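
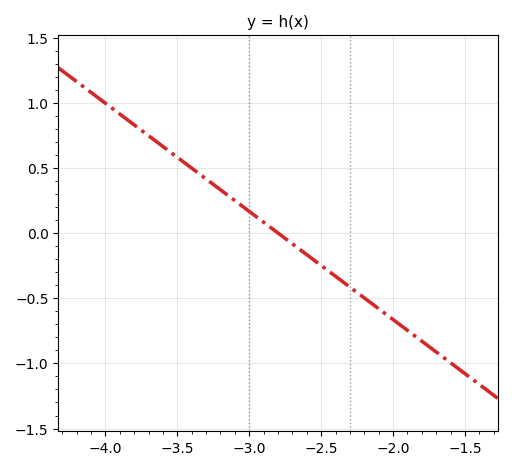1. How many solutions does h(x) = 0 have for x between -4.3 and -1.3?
1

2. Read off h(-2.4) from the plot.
-0.35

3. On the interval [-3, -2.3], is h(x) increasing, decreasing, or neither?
decreasing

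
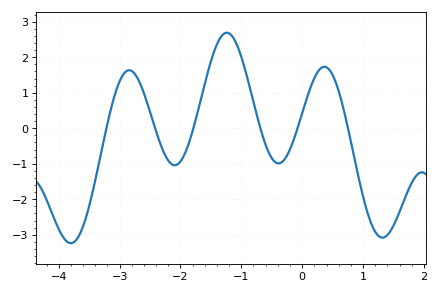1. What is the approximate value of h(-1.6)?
1.3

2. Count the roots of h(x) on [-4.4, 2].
6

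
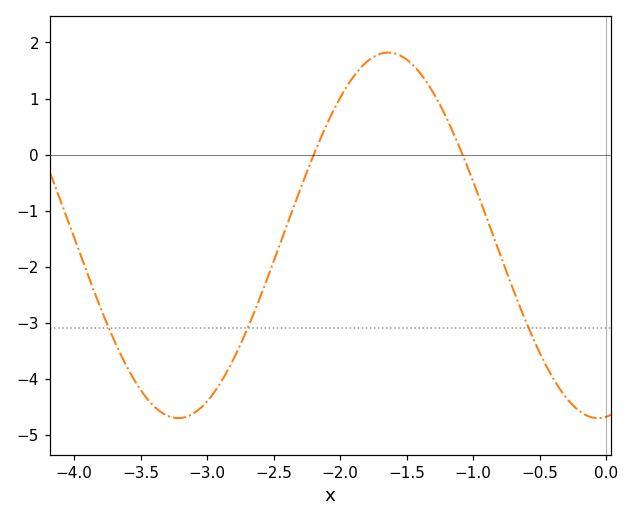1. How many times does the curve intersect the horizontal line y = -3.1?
3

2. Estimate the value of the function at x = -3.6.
-3.8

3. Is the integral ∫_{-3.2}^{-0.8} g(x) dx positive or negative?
negative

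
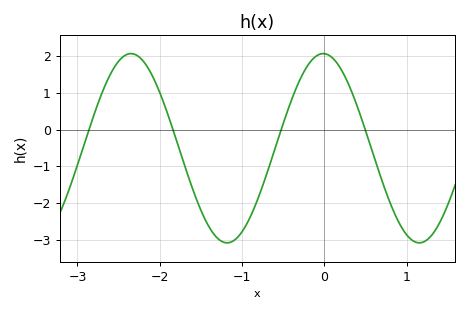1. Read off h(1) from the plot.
-2.9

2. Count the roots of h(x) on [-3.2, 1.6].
4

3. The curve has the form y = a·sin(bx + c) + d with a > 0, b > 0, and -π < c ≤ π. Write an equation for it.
y = 2.58sin(2.7x + 1.6) - 0.51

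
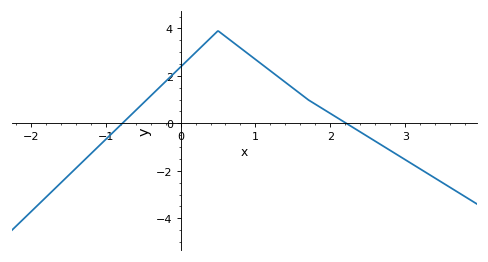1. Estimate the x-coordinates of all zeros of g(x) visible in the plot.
-0.8, 2.2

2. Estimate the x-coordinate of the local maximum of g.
0.5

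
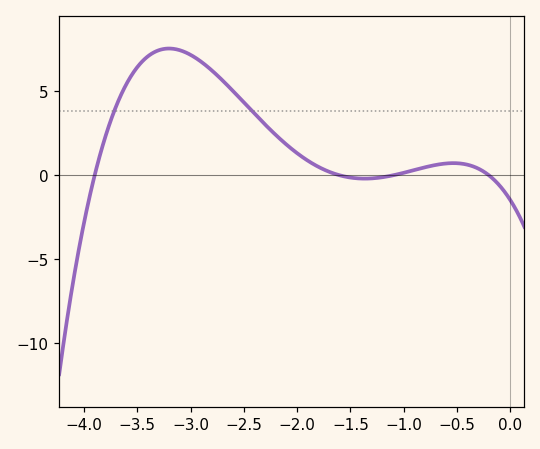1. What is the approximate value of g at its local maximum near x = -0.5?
0.726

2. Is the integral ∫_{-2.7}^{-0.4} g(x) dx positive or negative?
positive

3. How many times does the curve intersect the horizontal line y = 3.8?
2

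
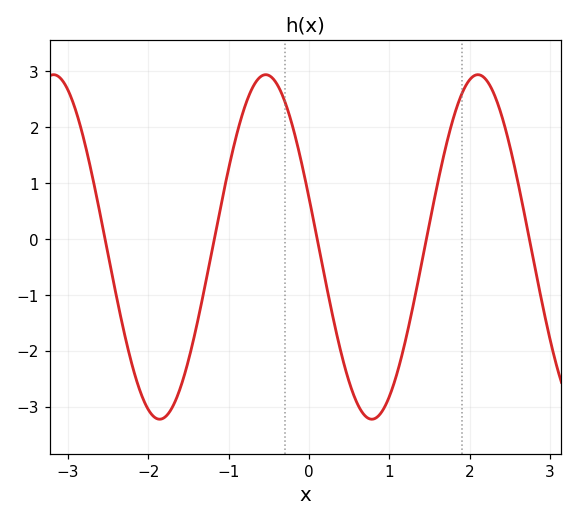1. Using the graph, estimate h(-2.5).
-0.3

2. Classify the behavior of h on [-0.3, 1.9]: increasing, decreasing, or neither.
neither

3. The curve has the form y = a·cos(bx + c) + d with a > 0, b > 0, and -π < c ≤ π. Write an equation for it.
y = 3.08cos(2.4x + 1.3) - 0.14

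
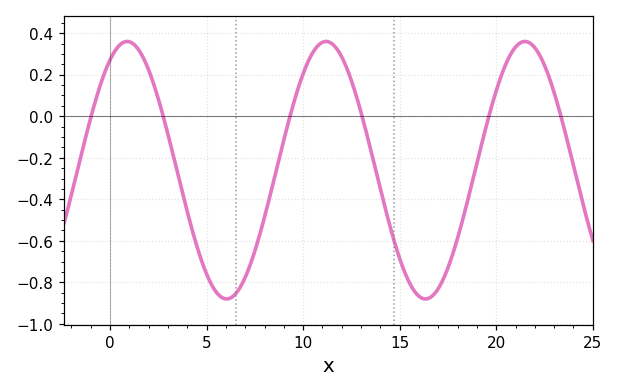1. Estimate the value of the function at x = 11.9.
0.3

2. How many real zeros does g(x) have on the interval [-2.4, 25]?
6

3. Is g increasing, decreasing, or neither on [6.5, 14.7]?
neither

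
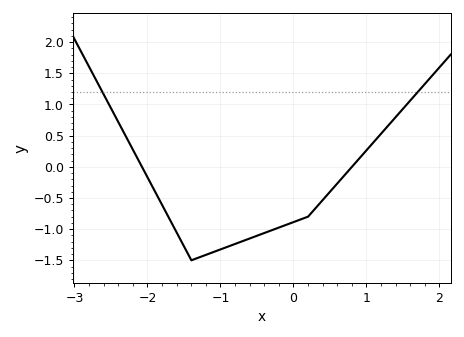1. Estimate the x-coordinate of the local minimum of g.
-1.4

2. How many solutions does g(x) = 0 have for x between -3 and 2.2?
2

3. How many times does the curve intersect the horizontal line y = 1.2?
2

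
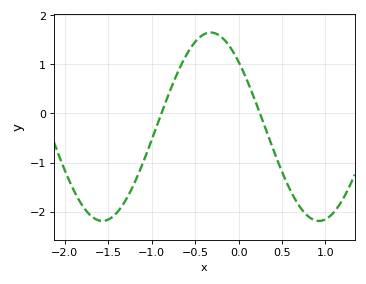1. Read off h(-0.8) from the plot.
0.4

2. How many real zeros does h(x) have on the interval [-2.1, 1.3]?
2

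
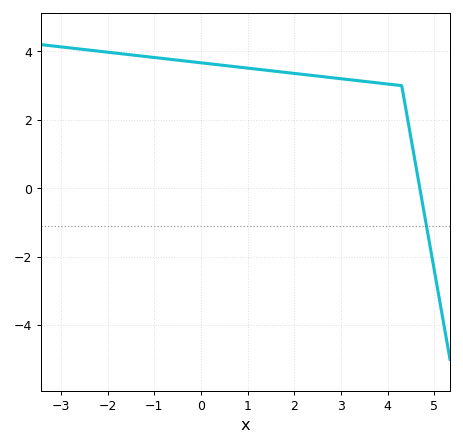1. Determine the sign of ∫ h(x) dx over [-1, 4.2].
positive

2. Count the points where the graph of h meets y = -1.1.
1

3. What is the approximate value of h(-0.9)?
3.8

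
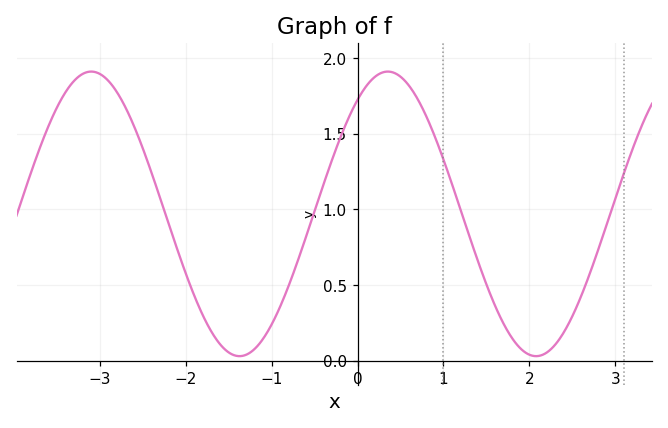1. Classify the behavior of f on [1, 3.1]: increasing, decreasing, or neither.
neither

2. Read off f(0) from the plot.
1.72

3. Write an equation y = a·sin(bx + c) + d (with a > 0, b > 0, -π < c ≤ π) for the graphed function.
y = 0.94sin(1.82x + 0.93) + 0.97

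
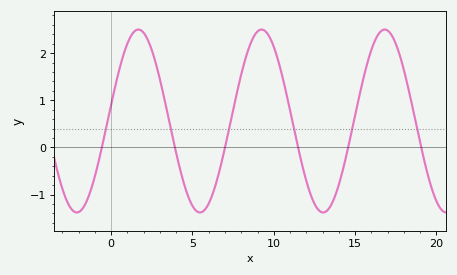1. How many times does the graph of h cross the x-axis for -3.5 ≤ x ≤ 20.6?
6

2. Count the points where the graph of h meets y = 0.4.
6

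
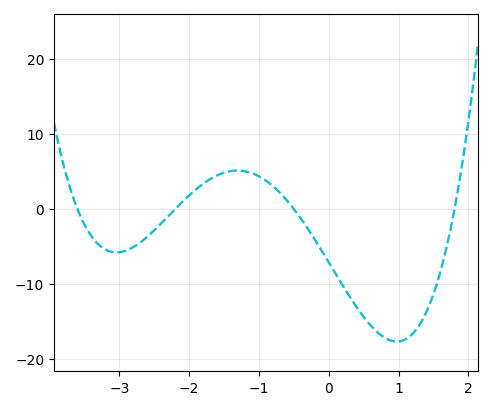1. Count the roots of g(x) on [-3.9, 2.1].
4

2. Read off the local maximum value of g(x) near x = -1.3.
5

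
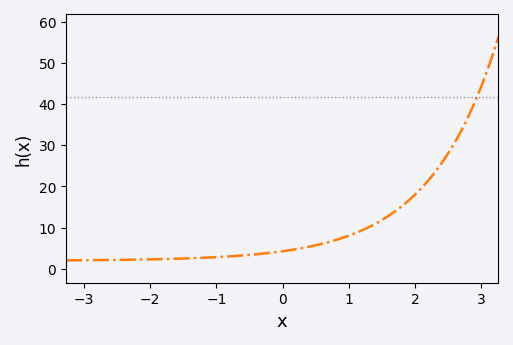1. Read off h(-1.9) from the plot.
2.27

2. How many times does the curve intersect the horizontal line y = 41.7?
1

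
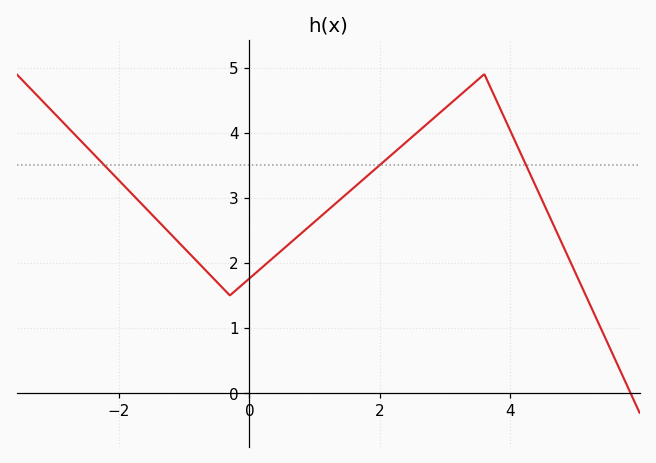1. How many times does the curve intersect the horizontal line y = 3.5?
3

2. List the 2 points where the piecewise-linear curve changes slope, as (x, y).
(-0.3, 1.5); (3.6, 4.9)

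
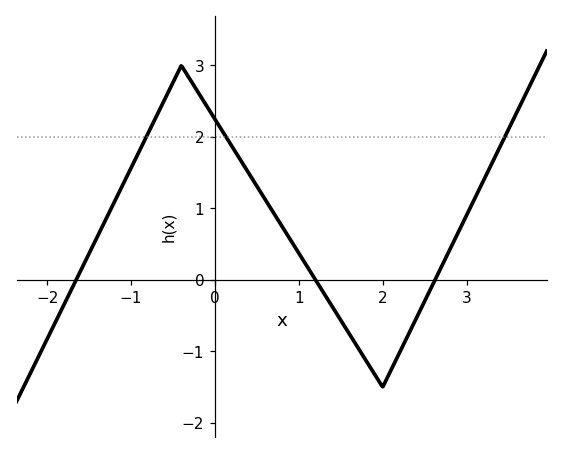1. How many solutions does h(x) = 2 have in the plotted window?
3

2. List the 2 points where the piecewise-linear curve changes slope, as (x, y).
(-0.4, 3); (2, -1.5)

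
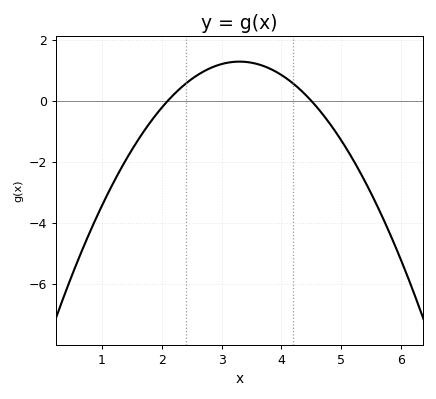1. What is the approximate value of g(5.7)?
-3.84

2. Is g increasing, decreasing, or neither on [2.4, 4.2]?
neither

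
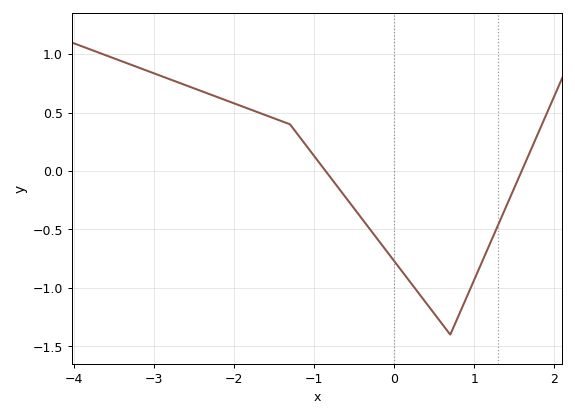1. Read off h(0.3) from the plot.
-1.05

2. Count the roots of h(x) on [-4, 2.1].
2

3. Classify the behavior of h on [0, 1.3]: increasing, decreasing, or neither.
neither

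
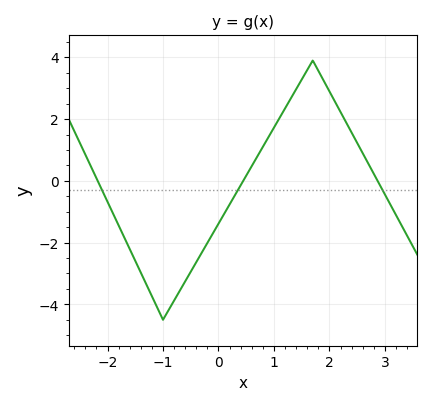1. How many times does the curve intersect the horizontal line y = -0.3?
3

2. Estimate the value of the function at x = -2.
-0.6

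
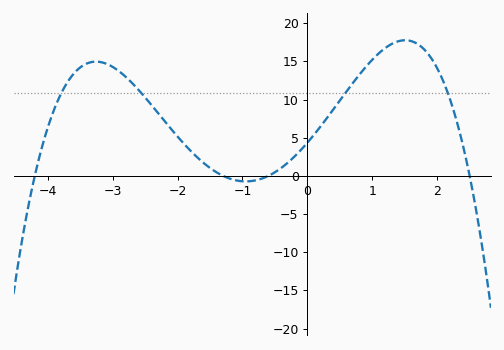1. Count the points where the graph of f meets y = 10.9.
4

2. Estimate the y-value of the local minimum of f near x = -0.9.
-0.5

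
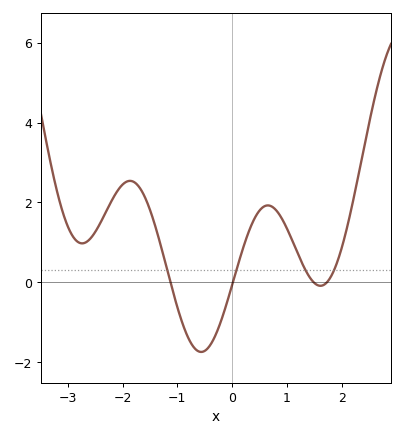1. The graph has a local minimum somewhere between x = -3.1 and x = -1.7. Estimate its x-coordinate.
-2.74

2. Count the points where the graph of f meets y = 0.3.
4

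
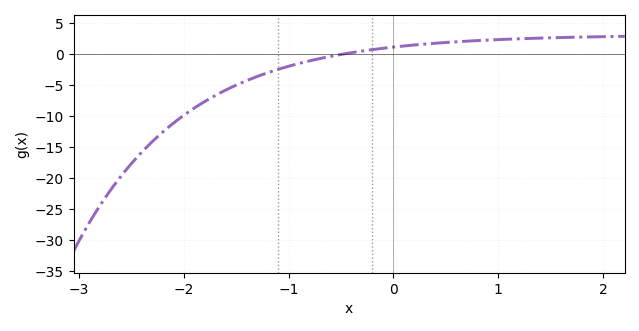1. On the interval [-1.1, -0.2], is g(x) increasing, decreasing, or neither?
increasing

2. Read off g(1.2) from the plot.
2.5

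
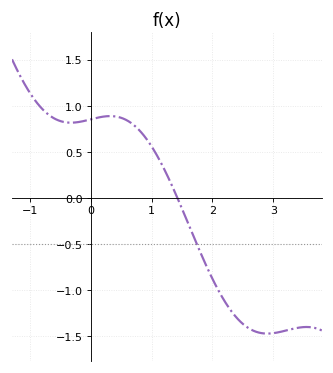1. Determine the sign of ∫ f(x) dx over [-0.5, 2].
positive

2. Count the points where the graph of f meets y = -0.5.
1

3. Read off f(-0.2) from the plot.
0.823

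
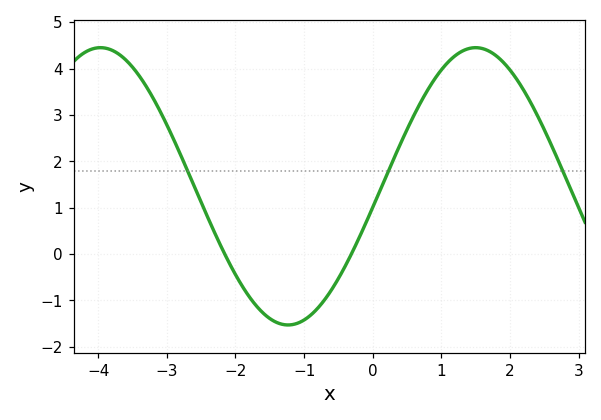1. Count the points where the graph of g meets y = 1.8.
3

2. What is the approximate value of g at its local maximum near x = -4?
4.45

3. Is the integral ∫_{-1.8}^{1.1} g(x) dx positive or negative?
positive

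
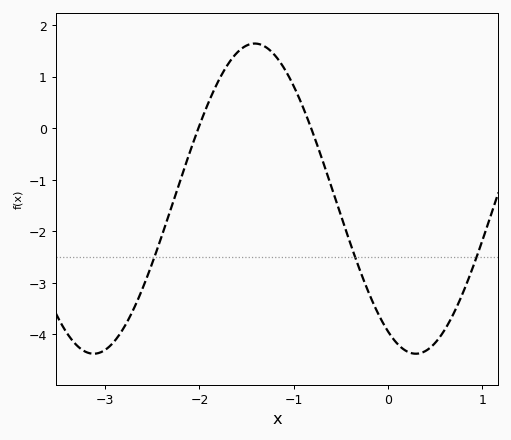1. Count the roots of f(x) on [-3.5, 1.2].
2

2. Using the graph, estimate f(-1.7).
1.2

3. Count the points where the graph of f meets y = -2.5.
3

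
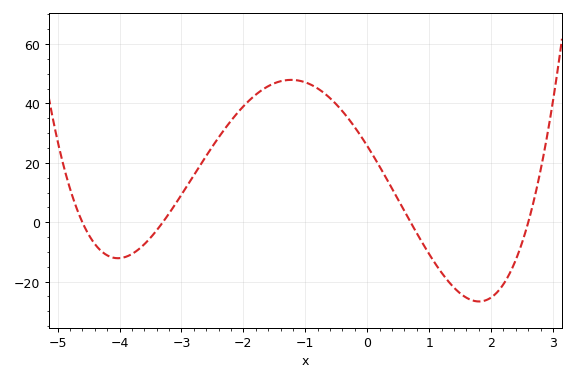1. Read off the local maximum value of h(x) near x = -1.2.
48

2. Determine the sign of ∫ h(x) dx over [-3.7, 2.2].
positive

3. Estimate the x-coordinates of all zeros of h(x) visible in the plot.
-4.6, -3.2, 0.6, 2.6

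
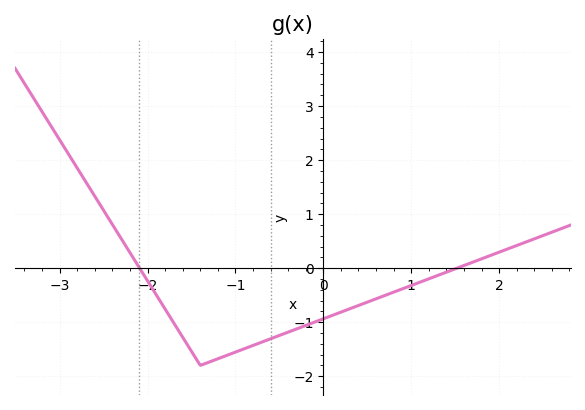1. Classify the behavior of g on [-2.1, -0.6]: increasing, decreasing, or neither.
neither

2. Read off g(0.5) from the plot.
-0.629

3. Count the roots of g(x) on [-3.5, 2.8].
2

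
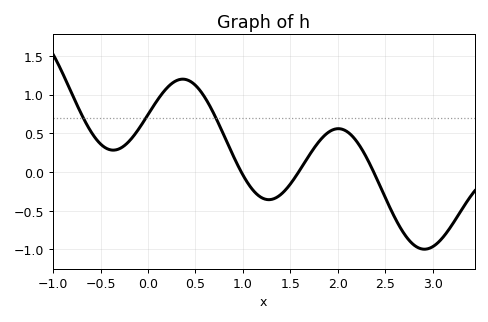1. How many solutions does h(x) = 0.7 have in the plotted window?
3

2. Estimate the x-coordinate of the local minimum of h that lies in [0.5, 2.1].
1.27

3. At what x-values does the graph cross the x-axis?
0.984, 1.59, 2.38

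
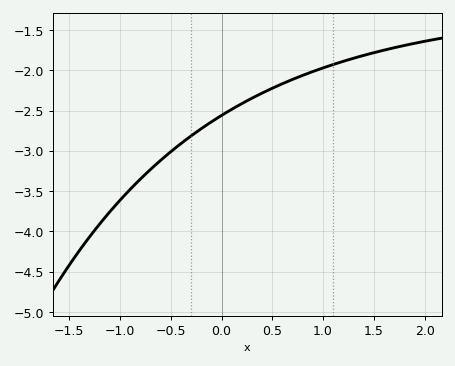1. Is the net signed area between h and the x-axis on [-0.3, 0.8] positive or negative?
negative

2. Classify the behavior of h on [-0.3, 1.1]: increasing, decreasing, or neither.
increasing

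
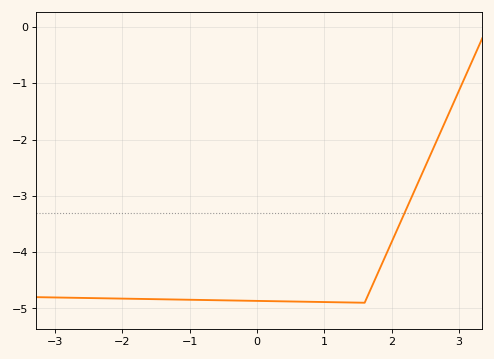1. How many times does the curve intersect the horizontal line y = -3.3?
1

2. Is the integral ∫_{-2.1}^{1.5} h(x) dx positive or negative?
negative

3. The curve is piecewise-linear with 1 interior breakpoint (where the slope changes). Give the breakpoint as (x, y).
(1.6, -4.9)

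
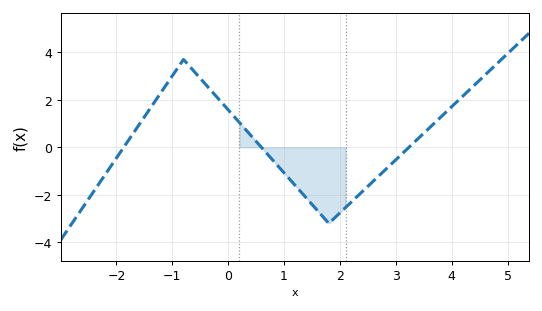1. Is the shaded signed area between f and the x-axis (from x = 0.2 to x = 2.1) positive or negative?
negative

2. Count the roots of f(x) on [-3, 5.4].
3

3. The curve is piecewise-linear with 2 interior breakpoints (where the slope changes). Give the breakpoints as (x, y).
(-0.8, 3.7); (1.8, -3.2)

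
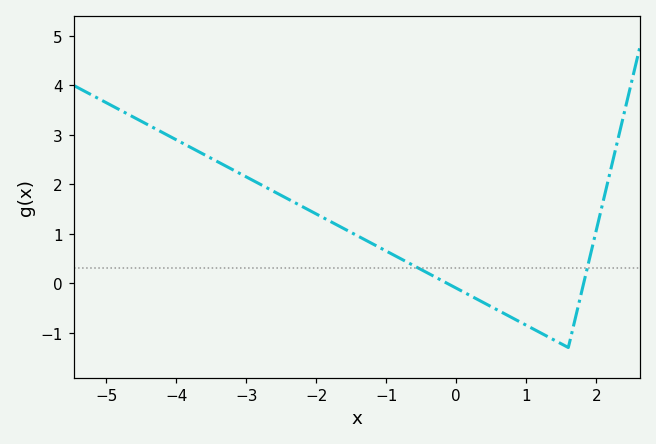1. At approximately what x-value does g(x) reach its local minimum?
1.6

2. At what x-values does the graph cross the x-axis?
-0.133, 1.82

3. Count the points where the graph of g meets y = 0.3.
2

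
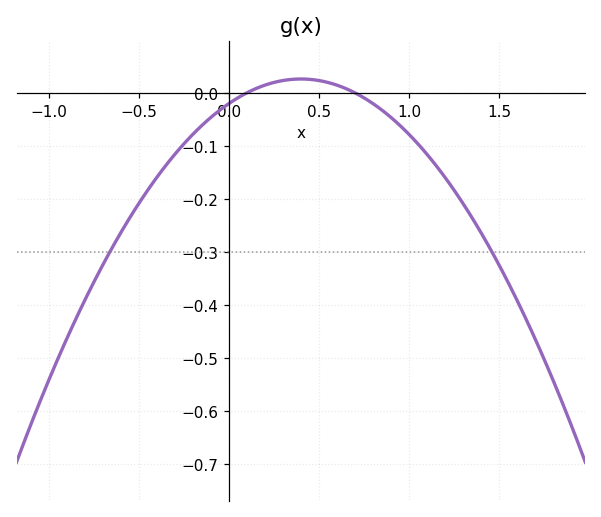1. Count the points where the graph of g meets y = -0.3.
2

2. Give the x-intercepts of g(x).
0.1, 0.7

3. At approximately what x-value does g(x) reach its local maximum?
0.4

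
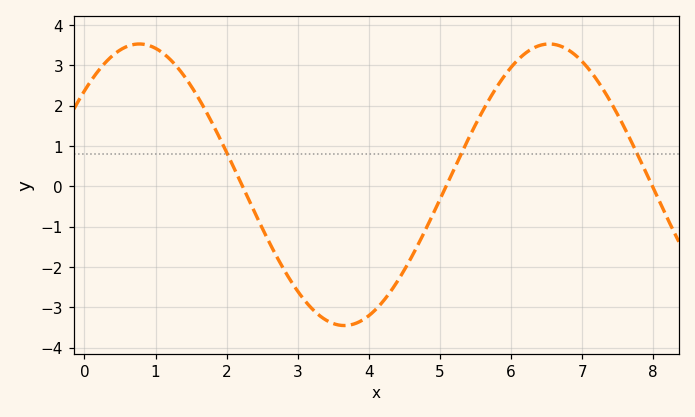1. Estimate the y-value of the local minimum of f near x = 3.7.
-3.4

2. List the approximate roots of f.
2.2, 5, 8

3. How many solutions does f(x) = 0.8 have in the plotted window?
3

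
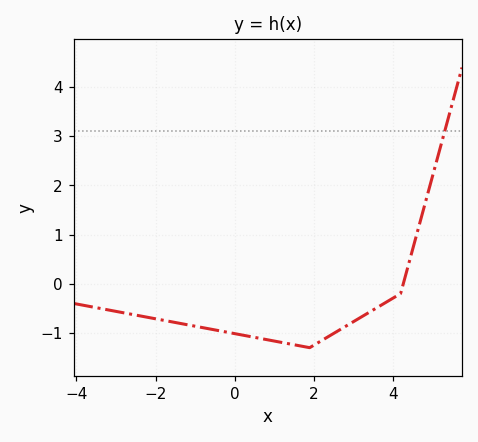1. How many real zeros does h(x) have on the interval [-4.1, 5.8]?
1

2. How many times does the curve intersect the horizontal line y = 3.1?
1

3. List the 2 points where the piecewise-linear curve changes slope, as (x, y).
(1.9, -1.3); (4.2, -0.2)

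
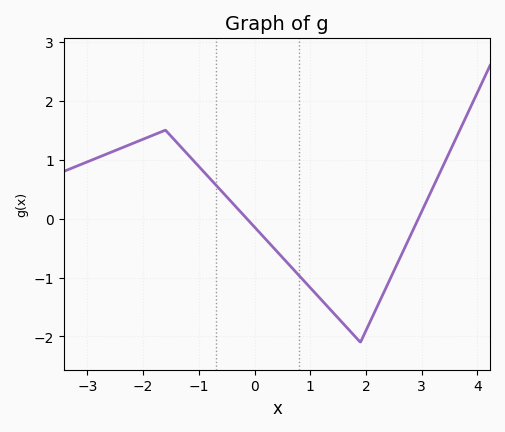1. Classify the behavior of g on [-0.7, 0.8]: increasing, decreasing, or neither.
decreasing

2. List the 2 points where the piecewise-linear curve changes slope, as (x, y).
(-1.6, 1.5); (1.9, -2.1)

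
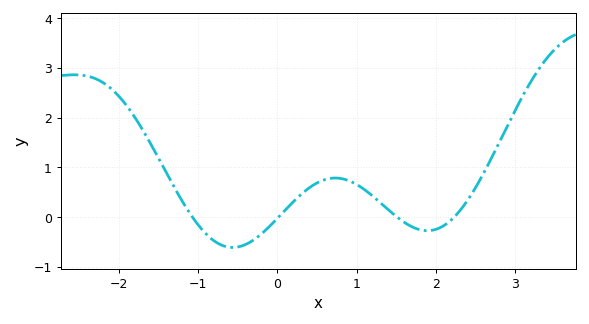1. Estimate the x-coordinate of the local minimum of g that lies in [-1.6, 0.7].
-0.6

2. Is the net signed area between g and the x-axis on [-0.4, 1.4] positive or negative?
positive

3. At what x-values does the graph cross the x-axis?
-1.1, 0, 1.5, 2.2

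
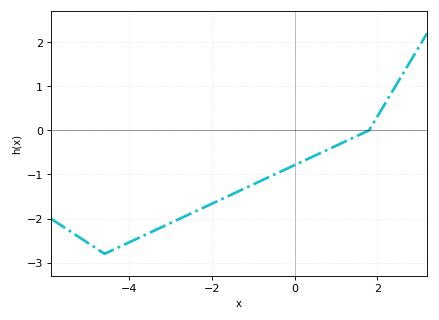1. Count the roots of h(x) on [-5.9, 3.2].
1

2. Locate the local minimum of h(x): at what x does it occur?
-4.6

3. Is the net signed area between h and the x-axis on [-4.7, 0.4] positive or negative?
negative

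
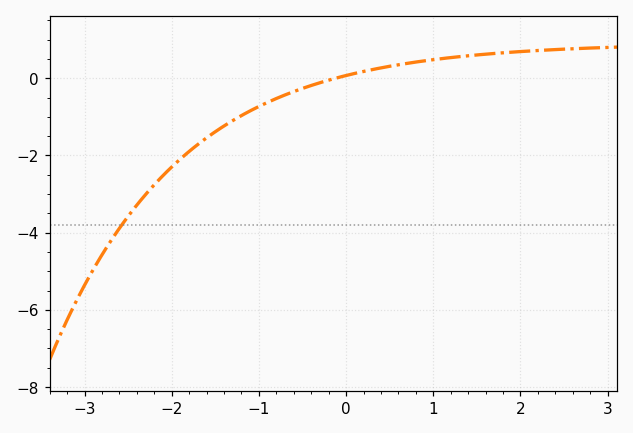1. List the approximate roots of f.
-0.119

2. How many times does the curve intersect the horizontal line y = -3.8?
1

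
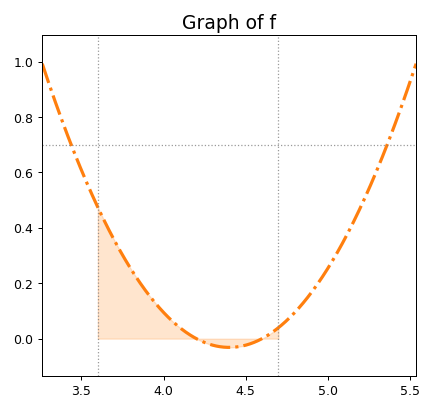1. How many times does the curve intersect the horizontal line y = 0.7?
2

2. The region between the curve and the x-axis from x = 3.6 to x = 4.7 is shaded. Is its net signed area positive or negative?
positive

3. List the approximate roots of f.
4.2, 4.6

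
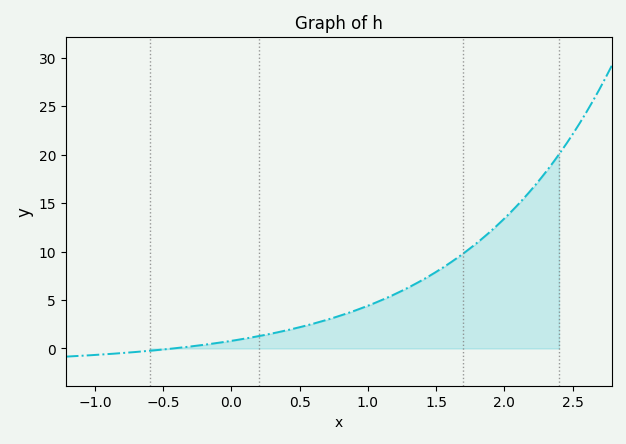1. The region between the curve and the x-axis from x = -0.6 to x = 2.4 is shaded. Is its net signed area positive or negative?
positive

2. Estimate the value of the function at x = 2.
13.4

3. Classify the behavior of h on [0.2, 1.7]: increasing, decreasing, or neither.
increasing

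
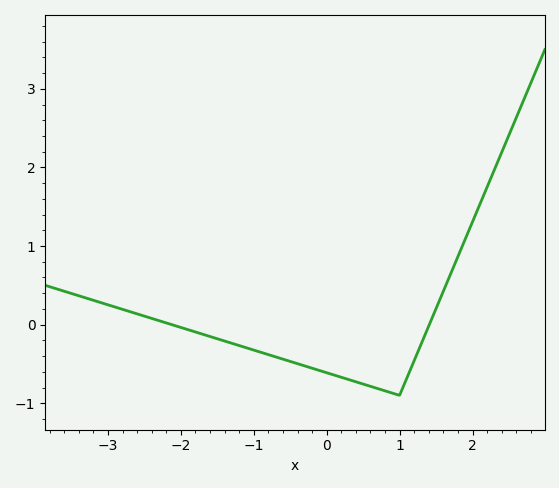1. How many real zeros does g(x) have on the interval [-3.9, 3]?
2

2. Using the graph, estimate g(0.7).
-0.814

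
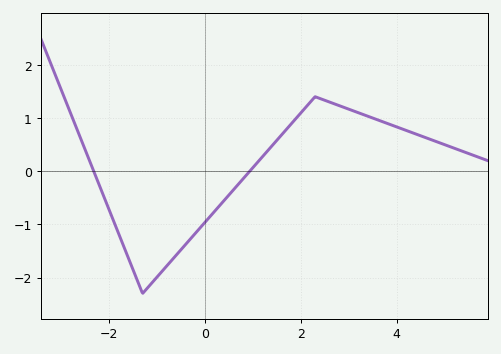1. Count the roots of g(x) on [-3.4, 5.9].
2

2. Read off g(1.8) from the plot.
0.9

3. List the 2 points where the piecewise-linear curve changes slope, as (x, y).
(-1.3, -2.3); (2.3, 1.4)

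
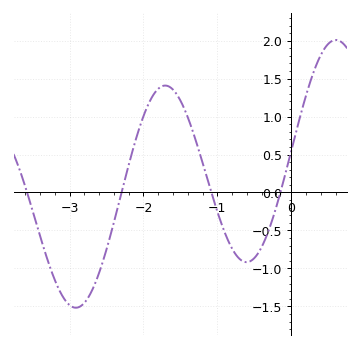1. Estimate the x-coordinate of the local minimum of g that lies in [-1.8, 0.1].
-0.6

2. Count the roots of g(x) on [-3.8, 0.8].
4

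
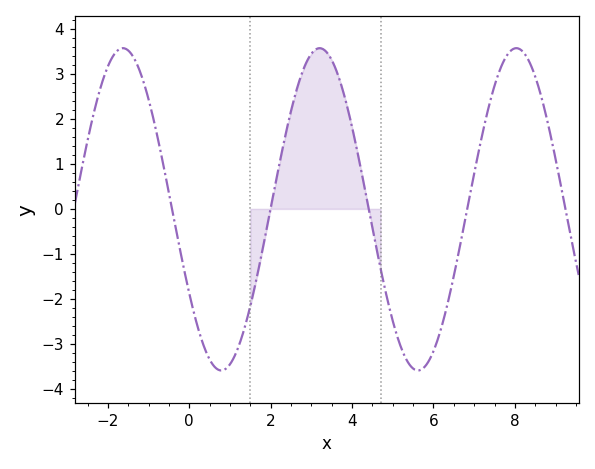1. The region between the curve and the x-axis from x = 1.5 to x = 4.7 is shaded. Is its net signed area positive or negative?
positive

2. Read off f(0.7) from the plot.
-3.57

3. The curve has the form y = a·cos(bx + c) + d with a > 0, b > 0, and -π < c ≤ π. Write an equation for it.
y = 3.58cos(1.3x + 2.12) - 0.01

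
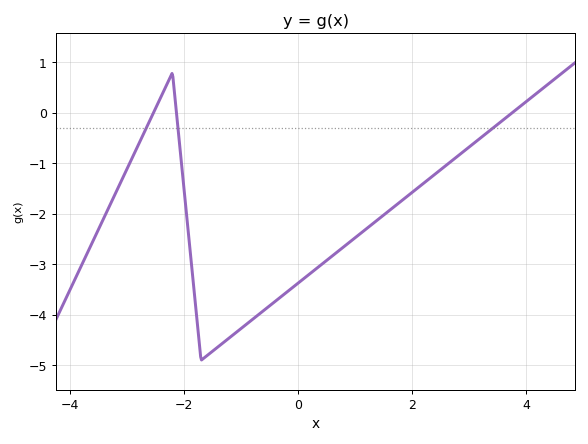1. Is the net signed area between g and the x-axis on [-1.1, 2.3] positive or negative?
negative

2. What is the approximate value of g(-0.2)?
-3.55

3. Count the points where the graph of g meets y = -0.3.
3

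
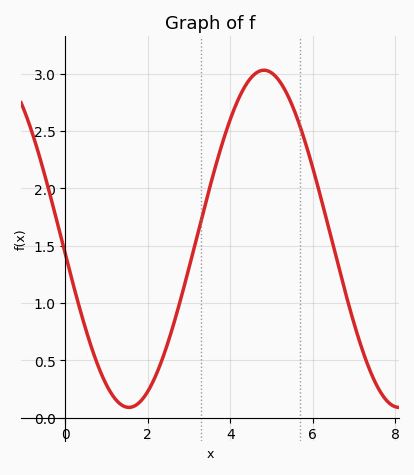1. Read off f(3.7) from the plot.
2.25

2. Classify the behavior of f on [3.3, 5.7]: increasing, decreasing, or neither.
neither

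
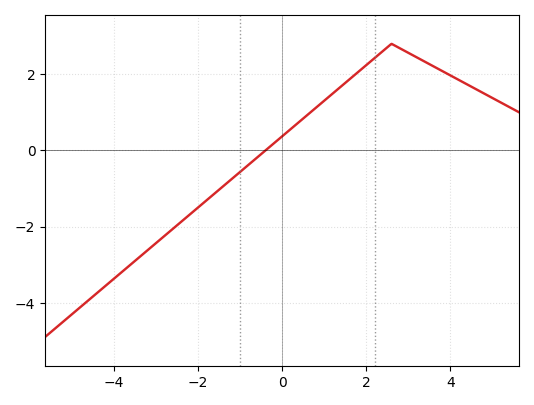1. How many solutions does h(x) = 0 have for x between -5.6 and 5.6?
1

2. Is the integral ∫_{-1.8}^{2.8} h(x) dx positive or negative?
positive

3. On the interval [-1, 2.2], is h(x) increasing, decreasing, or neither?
increasing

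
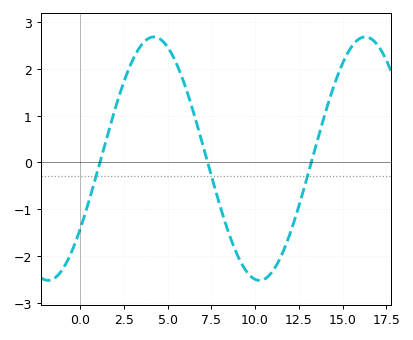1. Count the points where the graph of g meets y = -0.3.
3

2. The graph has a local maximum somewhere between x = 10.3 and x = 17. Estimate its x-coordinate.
16.3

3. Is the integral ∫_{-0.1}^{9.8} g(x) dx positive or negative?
positive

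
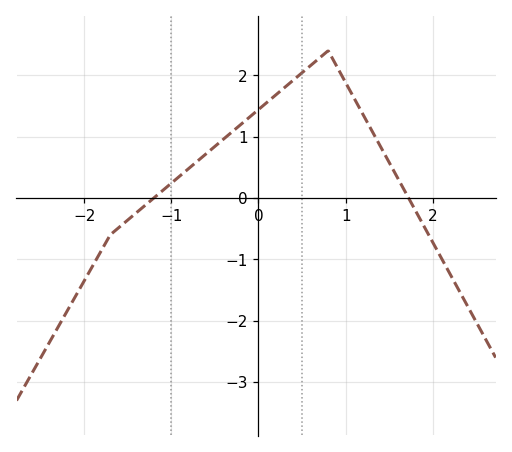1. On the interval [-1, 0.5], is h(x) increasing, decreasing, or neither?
increasing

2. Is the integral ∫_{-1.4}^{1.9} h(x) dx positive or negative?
positive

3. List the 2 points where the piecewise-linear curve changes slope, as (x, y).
(-1.7, -0.6); (0.8, 2.4)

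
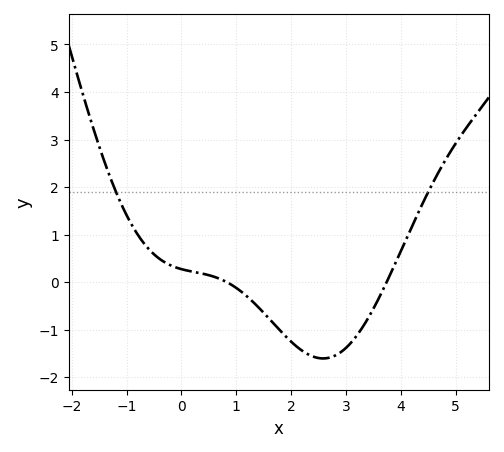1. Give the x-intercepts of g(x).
0.8, 3.8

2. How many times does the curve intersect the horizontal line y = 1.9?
2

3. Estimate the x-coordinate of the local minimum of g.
2.6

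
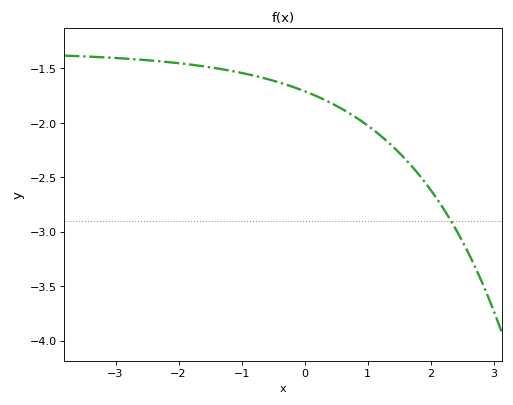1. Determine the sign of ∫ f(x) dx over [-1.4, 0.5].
negative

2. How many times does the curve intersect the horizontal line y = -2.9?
1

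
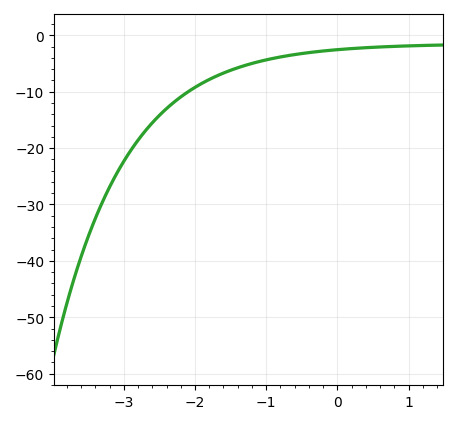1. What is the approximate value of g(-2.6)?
-16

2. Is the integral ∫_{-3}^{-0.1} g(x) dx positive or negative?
negative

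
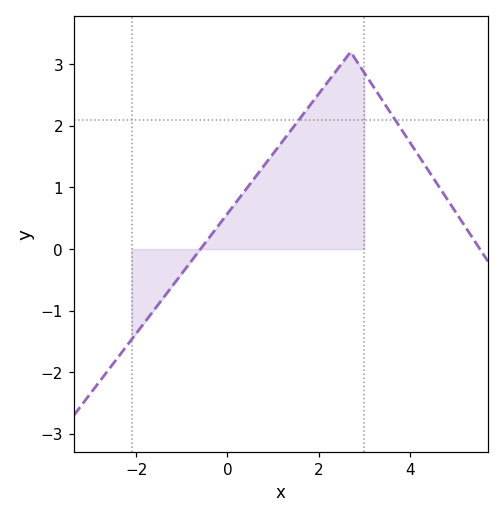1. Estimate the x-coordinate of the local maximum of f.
2.8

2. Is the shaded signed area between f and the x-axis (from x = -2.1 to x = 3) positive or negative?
positive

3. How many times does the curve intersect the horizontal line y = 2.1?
2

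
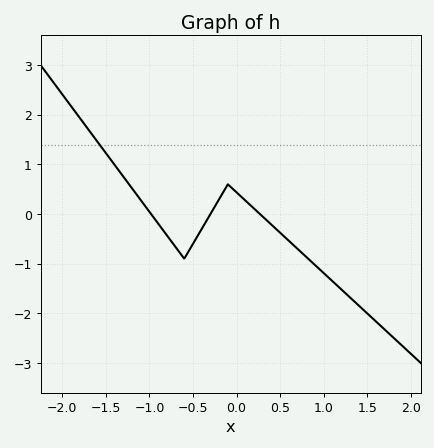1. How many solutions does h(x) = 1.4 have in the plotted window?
1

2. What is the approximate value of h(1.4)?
-1.84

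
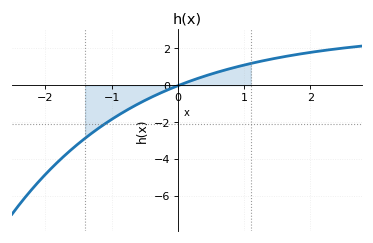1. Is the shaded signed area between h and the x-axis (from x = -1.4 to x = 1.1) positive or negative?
negative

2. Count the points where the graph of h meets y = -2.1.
1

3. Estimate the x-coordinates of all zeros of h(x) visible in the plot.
0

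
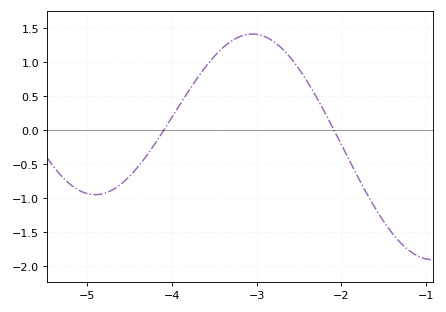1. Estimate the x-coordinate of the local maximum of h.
-3.05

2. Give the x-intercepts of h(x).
-4.1, -2.09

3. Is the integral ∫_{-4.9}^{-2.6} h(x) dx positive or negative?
positive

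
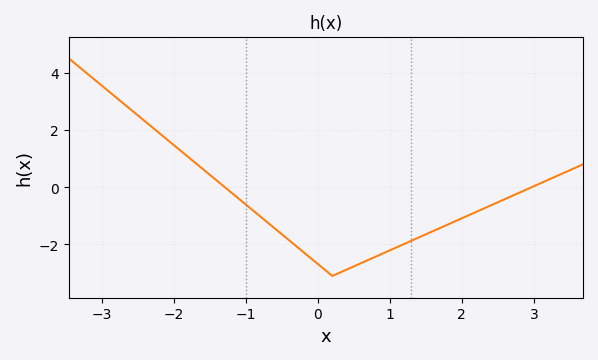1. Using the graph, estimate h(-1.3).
0.015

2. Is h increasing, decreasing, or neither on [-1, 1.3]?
neither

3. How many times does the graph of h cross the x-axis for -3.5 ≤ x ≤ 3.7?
2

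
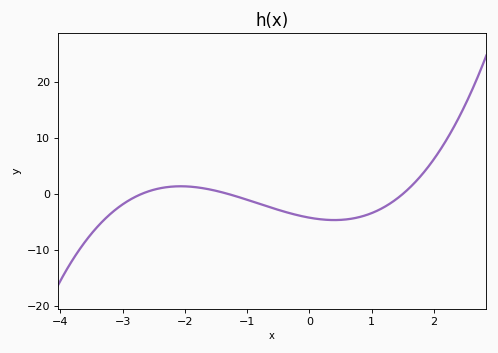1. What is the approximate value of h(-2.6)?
0.426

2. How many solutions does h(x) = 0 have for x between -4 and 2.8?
3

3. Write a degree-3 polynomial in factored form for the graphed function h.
y = 0.8(x + 2.7)(x + 1.3)(x - 1.5)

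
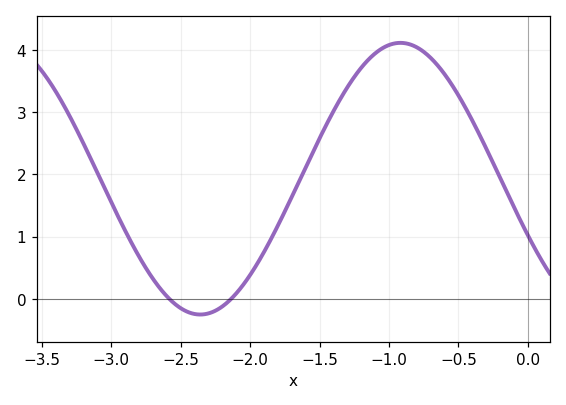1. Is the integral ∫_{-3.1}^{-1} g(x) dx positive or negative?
positive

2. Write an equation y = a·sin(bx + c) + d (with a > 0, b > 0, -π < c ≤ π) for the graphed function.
y = 2.18sin(2.18x - 2.71) + 1.93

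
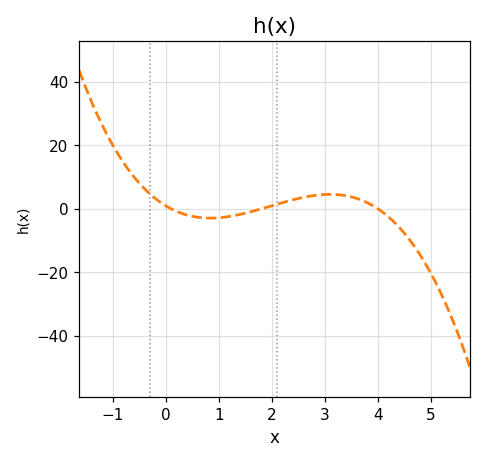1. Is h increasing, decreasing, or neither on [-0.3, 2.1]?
neither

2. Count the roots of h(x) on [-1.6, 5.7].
3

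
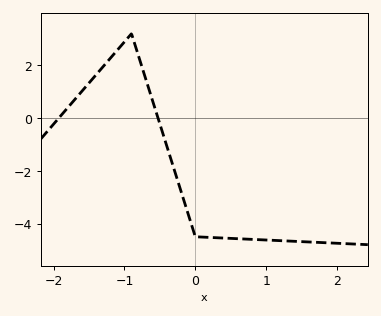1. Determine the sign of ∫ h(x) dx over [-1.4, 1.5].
negative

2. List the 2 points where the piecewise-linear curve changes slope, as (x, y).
(-0.9, 3.2); (0, -4.5)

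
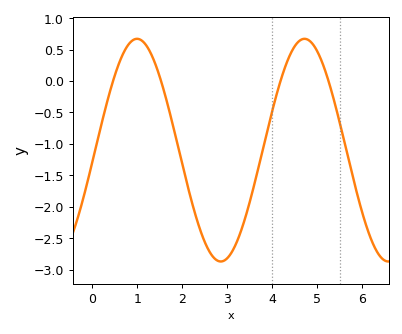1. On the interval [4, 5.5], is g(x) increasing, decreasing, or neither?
neither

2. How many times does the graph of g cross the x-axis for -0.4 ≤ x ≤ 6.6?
4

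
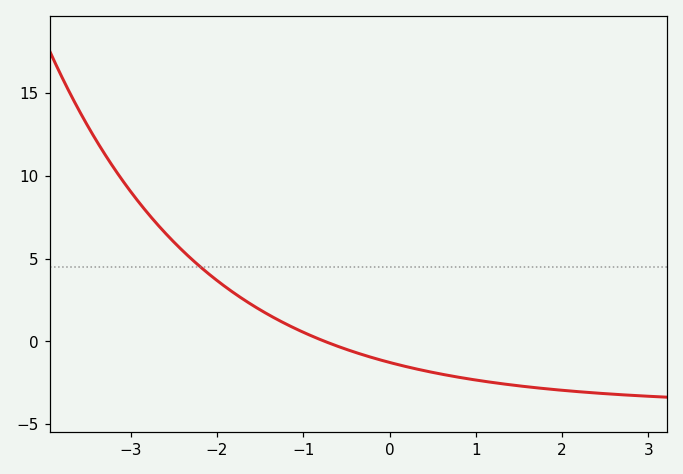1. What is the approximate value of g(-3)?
9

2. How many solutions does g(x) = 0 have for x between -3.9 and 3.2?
1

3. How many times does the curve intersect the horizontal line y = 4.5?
1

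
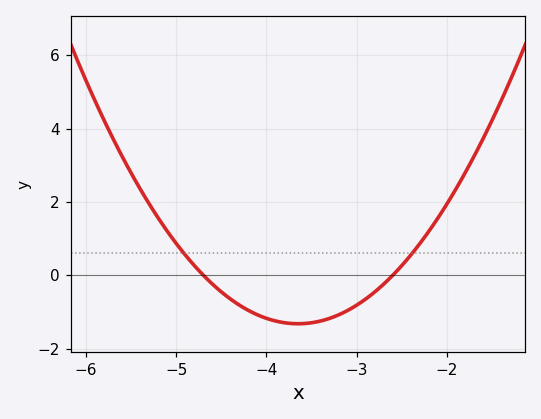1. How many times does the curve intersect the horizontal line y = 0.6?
2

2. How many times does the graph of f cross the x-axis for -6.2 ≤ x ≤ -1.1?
2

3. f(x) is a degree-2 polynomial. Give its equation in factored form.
y = 1.2(x + 4.7)(x + 2.6)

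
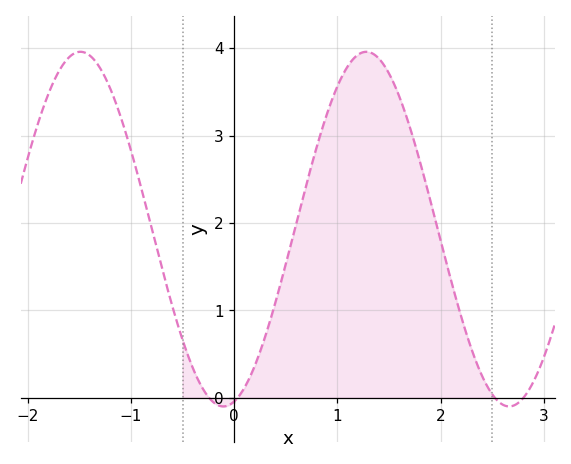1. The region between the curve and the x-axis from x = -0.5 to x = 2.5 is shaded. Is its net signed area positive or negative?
positive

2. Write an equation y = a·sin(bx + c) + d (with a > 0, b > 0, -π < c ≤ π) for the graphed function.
y = 2.03sin(2.27x - 1.33) + 1.93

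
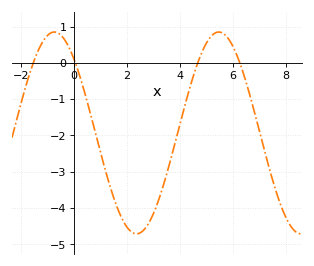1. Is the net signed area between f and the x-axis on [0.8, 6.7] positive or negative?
negative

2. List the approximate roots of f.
-1.55, 0.043, 4.67, 6.26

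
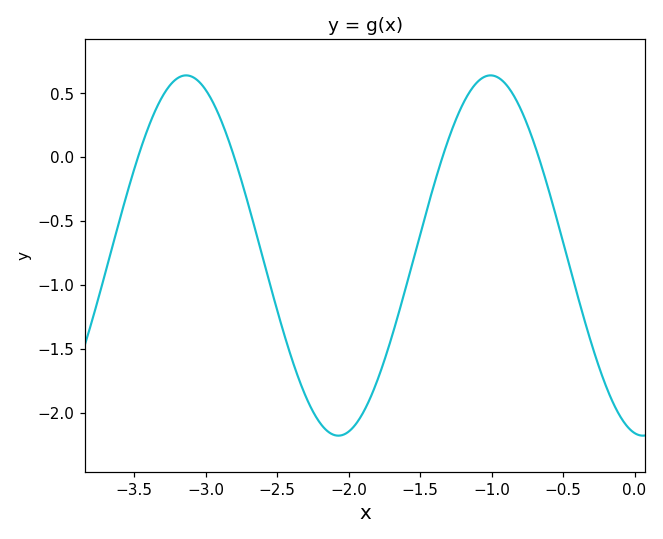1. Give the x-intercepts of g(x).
-3.5, -2.8, -1.3, -0.7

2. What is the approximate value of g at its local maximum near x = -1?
0.65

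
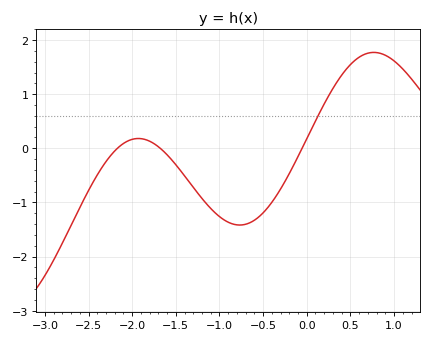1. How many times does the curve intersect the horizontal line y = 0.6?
1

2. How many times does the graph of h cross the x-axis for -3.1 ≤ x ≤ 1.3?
3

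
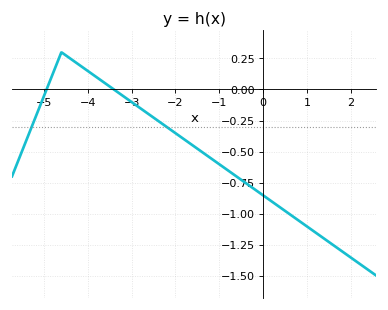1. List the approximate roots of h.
-4.94, -3.4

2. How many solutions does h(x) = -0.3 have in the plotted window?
2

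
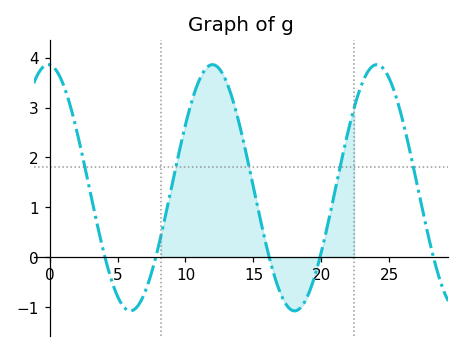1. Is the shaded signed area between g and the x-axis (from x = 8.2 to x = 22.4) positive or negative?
positive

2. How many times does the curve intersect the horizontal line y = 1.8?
5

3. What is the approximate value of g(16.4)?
-0.248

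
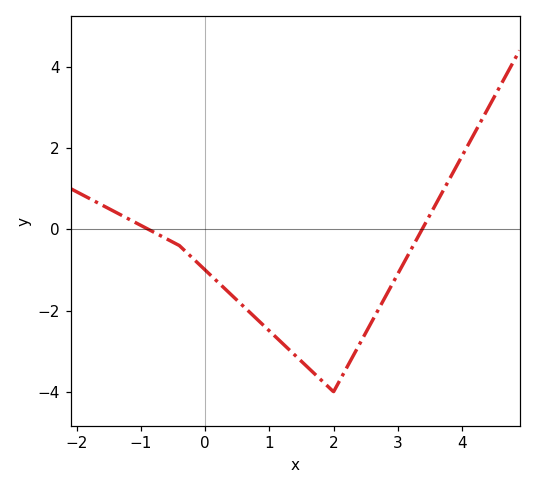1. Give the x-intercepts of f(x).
-0.9, 3.4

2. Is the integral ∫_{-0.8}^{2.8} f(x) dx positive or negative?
negative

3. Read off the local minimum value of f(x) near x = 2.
-4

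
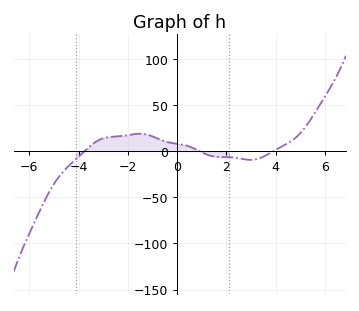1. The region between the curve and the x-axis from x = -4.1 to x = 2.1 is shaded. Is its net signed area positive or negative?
positive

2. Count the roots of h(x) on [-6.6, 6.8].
3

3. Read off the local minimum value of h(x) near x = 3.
-9.53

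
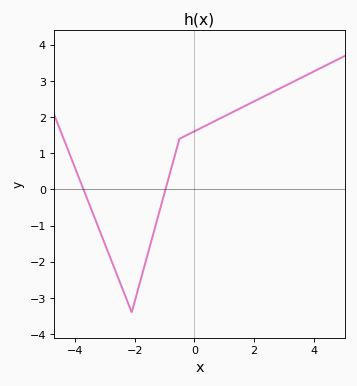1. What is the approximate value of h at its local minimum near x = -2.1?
-3.4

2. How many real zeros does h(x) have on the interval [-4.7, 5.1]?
2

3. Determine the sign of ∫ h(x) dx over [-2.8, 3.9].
positive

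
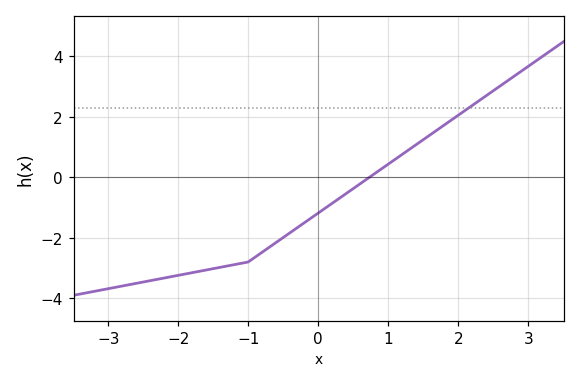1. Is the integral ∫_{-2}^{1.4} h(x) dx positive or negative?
negative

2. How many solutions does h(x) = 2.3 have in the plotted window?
1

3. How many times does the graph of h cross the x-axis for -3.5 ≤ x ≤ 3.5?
1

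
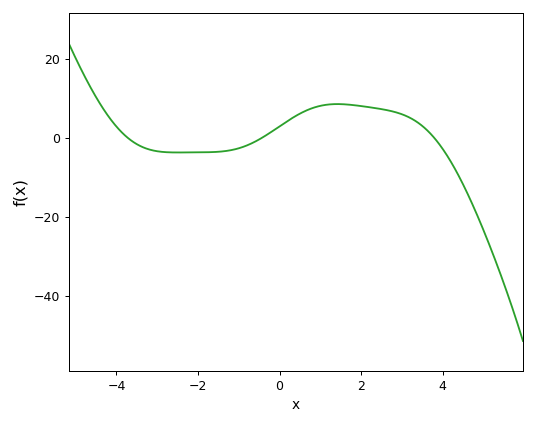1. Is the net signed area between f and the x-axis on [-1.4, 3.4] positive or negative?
positive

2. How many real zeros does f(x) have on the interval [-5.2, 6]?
3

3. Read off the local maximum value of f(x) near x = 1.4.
8.52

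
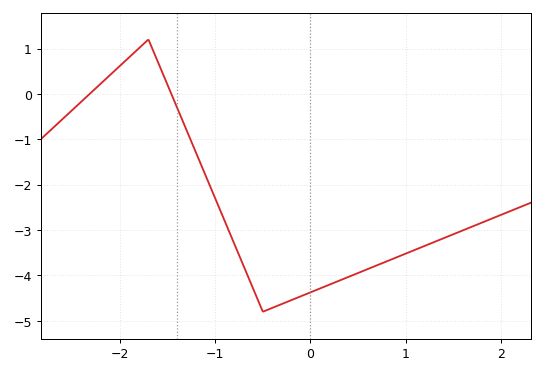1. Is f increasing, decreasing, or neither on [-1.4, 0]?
neither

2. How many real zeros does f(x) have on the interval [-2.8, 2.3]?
2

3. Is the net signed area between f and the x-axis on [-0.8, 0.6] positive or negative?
negative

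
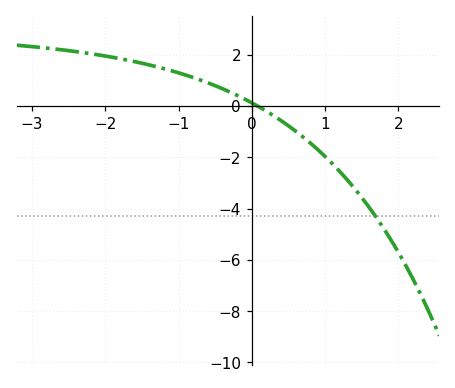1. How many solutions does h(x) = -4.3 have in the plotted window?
1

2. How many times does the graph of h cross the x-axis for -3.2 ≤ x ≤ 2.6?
1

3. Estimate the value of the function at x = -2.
1.96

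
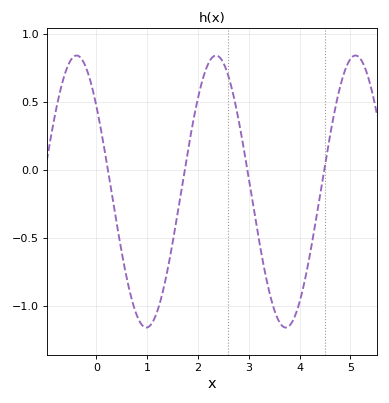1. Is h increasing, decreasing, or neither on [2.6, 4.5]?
neither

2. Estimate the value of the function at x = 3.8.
-1.15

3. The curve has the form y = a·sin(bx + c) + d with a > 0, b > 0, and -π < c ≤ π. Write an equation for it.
y = 1sin(2.29x + 2.46) - 0.16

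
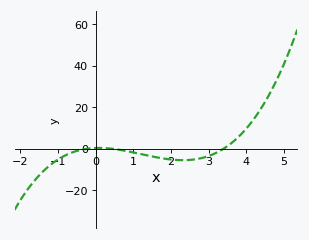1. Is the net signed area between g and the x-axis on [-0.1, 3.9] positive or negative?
negative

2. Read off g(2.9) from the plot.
-4.15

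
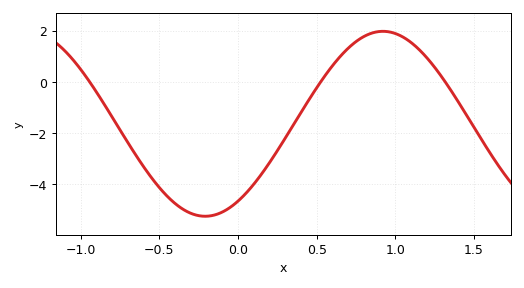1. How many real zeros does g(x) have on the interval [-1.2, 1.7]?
3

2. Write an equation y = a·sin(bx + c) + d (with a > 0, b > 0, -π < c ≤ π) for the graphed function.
y = 3.62sin(2.8x - 0.99) - 1.64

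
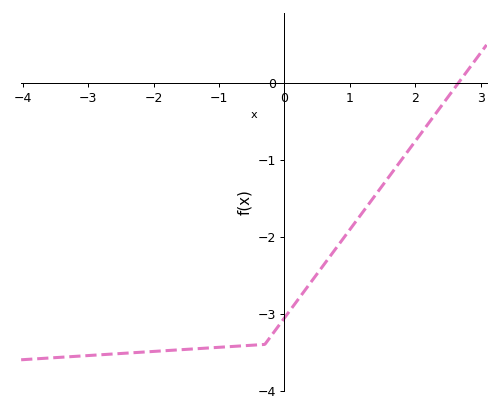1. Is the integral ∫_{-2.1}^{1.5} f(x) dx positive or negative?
negative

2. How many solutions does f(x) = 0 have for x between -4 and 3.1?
1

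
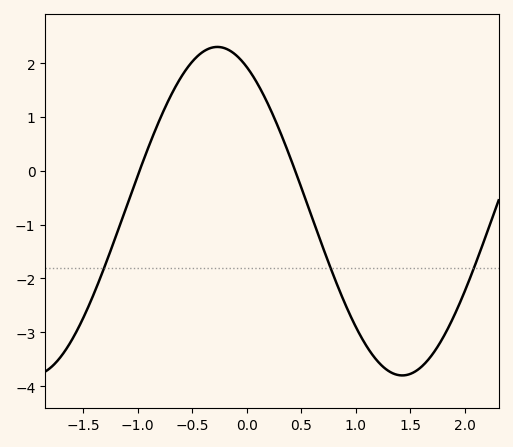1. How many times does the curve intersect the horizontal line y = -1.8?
3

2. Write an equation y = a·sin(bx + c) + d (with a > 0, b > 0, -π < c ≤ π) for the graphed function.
y = 3.05sin(1.9x + 2.1) - 0.75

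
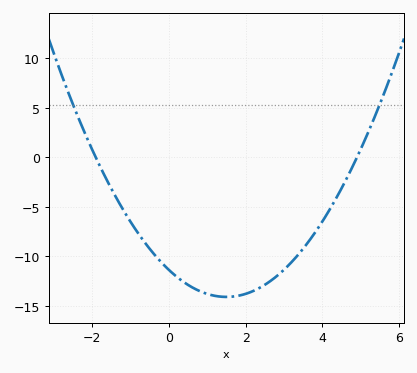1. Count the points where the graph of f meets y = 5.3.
2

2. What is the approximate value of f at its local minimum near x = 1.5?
-14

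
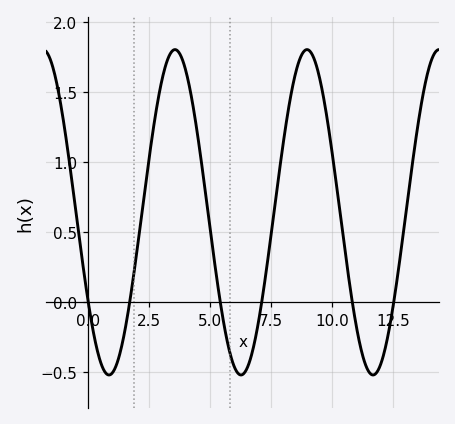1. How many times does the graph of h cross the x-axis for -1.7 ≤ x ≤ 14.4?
6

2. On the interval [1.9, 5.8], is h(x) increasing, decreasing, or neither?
neither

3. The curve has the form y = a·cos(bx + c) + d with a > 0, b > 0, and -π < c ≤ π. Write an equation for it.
y = 1.16cos(1.16x + 2.15) + 0.64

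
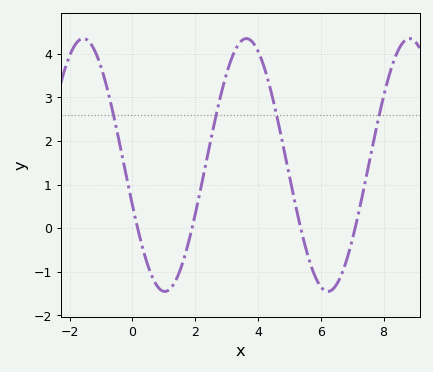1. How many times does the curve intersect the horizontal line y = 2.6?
4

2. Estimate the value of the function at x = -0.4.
1.9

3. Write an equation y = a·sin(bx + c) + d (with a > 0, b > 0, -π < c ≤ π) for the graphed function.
y = 2.9sin(1.2x - 2.8) + 1.45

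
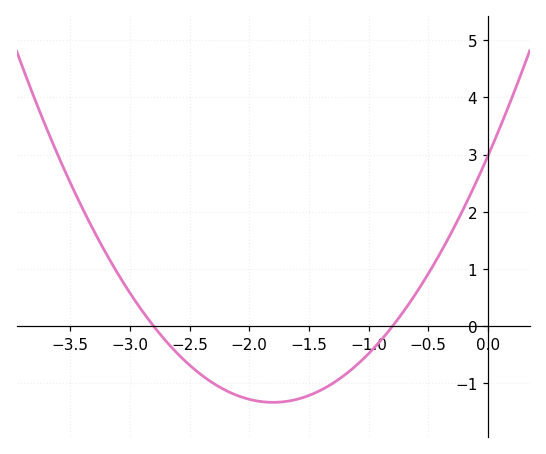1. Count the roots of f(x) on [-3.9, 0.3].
2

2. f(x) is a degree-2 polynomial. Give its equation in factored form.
y = 1.33(x + 2.8)(x + 0.8)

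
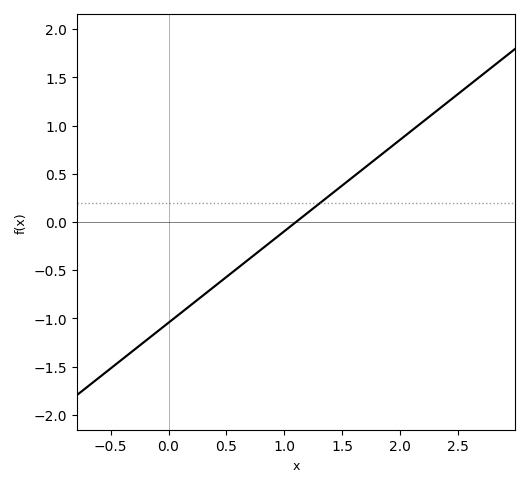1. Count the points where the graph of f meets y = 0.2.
1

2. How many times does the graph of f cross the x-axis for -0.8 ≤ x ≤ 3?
1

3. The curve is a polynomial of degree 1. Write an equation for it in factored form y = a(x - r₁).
y = 0.95(x - 1.1)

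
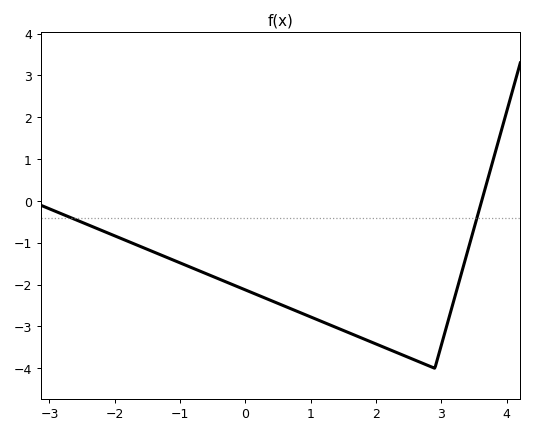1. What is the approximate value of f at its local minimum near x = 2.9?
-4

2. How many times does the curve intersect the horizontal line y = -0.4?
2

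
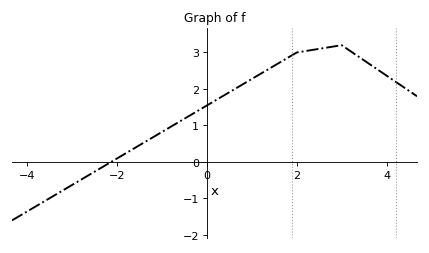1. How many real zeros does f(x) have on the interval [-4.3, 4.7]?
1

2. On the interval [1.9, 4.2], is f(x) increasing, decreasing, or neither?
neither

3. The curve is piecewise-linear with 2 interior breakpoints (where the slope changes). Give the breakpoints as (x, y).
(2, 3); (3, 3.2)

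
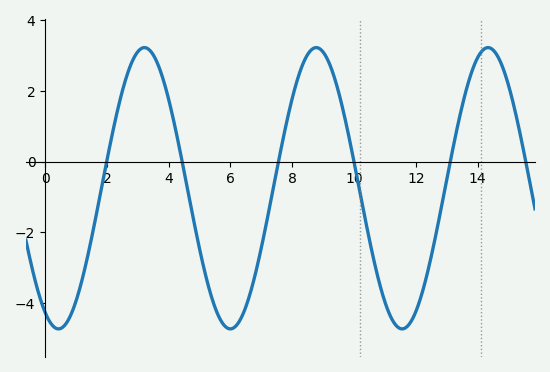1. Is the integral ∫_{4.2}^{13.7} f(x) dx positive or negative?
negative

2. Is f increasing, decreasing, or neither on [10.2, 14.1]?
neither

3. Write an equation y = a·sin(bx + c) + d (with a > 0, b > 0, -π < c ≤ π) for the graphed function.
y = 3.98sin(1.1x - 2.1) - 0.75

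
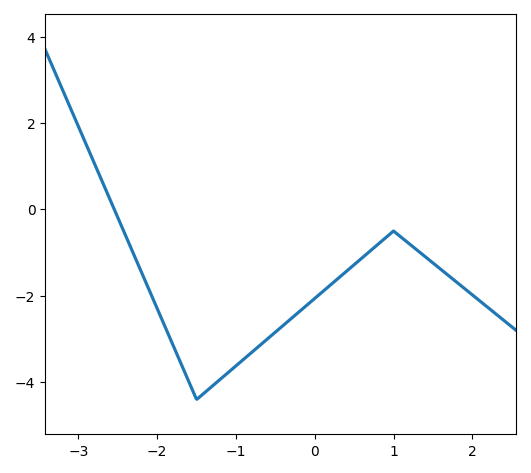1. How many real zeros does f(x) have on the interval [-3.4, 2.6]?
1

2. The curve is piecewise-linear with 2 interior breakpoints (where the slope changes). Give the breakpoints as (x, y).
(-1.5, -4.4); (1, -0.5)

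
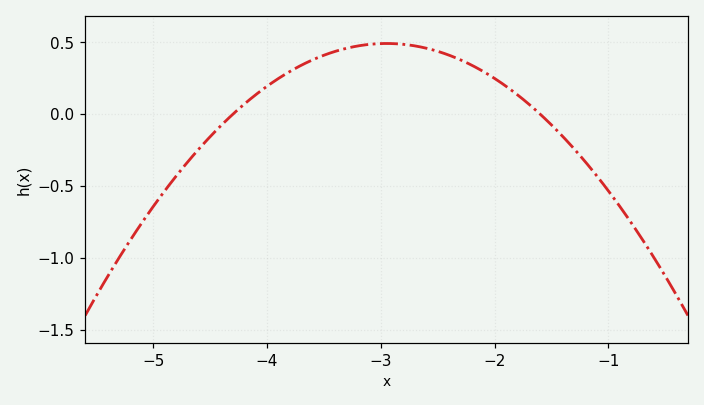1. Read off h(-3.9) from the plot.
0.248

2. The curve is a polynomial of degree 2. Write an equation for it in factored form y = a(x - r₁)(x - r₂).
y = -0.27(x + 4.3)(x + 1.6)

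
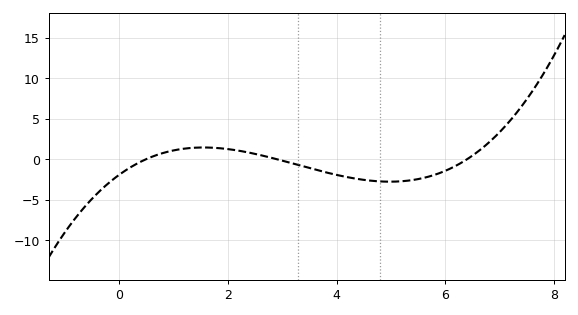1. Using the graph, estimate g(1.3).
1.5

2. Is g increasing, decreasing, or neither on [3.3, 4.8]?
decreasing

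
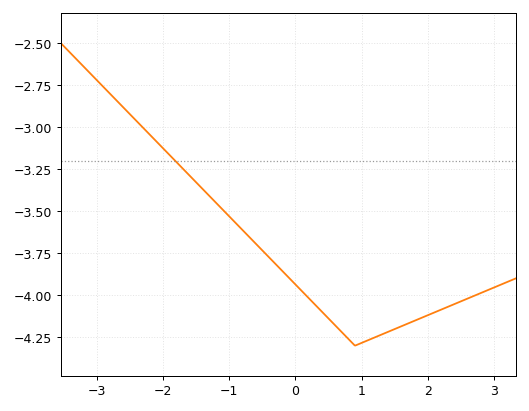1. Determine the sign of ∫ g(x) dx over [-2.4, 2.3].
negative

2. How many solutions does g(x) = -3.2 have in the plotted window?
1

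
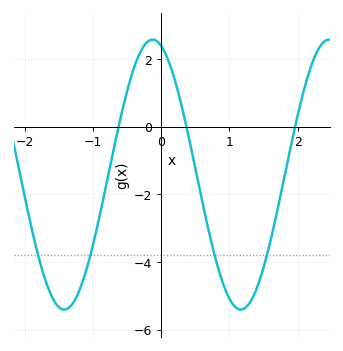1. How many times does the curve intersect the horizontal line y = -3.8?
4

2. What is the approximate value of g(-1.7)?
-4.6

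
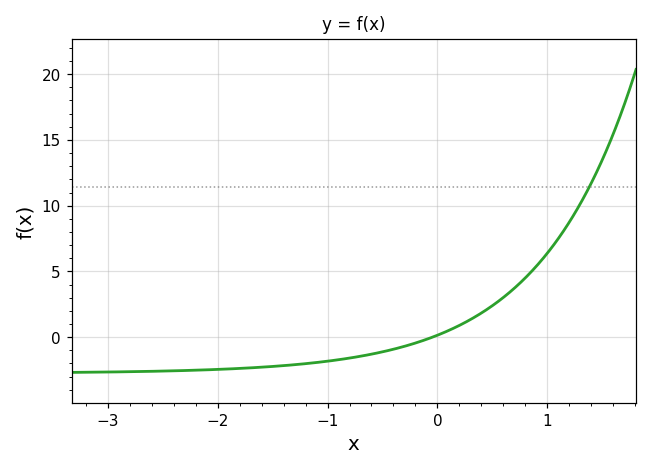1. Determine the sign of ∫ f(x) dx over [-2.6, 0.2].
negative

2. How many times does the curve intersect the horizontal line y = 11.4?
1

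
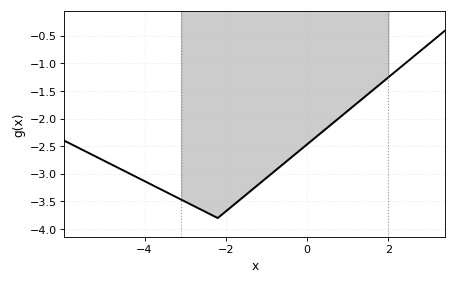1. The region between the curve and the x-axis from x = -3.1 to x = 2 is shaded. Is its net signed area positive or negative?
negative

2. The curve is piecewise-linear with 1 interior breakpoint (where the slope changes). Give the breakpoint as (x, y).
(-2.2, -3.8)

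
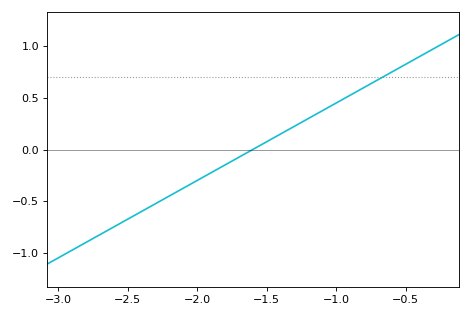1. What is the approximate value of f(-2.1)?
-0.375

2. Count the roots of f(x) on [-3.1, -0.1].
1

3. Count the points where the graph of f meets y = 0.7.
1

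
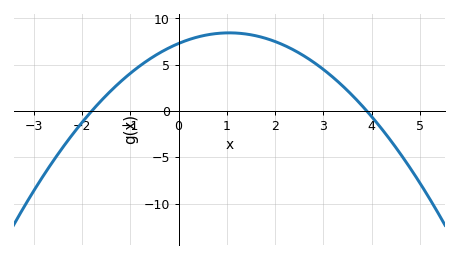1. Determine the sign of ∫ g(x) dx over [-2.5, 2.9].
positive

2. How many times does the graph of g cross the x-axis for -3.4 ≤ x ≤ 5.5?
2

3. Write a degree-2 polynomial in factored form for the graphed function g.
y = -1.04(x + 1.8)(x - 3.9)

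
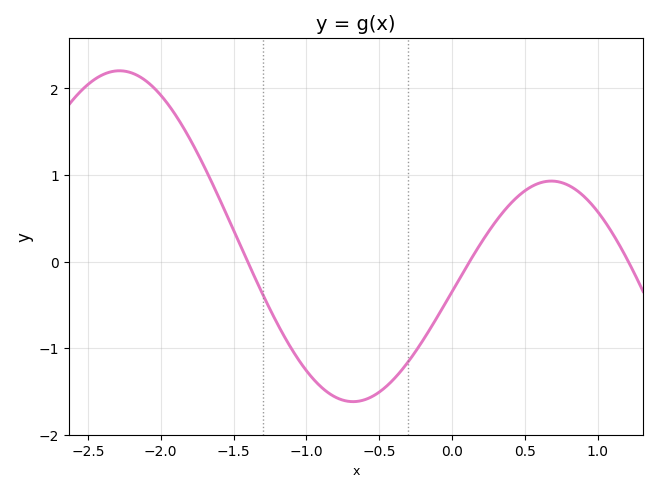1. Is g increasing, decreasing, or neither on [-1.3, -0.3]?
neither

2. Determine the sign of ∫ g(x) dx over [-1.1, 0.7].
negative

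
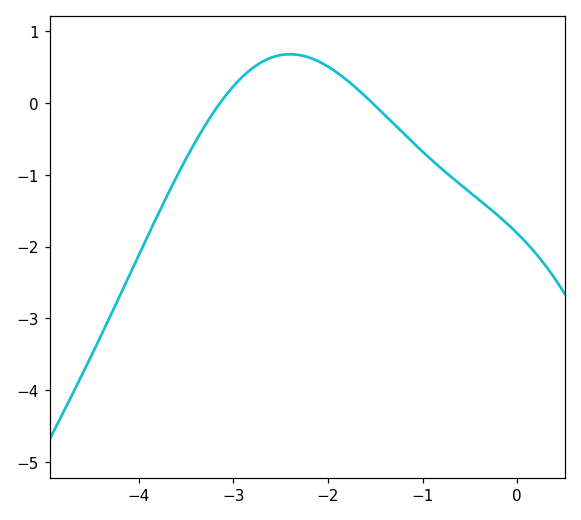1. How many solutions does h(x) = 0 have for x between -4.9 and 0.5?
2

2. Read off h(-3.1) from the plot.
0.1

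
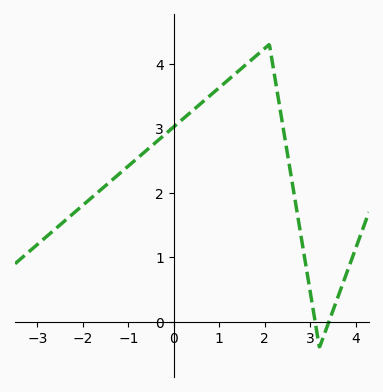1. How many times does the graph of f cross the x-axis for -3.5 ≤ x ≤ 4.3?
2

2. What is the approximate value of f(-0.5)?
2.7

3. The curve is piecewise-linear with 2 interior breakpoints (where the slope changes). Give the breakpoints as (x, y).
(2.1, 4.3); (3.2, -0.4)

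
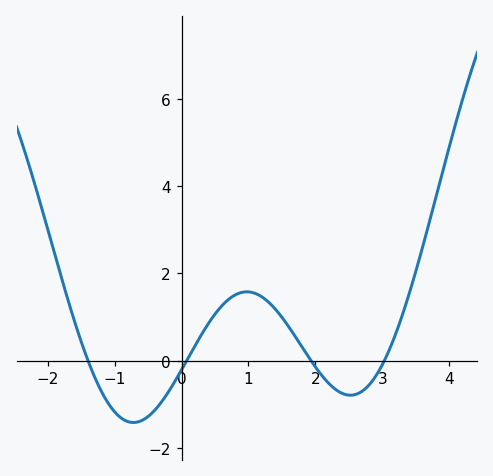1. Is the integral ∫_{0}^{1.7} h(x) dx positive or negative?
positive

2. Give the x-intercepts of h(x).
-1.4, 0.076, 1.94, 3.03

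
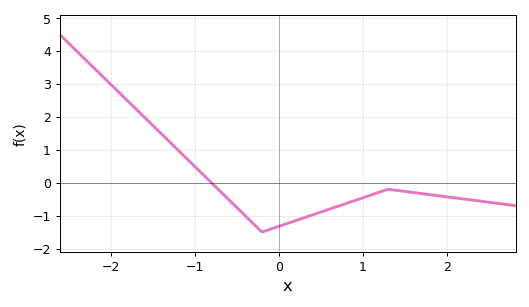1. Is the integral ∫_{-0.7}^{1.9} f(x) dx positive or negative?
negative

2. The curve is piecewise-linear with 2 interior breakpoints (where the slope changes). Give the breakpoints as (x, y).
(-0.2, -1.5); (1.3, -0.2)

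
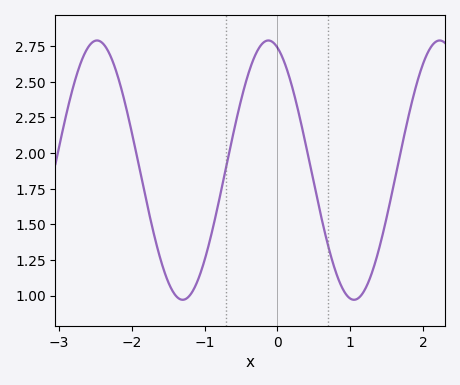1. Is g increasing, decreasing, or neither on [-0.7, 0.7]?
neither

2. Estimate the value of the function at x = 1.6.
1.8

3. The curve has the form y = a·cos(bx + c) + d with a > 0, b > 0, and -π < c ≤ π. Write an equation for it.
y = 0.91cos(2.7x + 0.33) + 1.88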